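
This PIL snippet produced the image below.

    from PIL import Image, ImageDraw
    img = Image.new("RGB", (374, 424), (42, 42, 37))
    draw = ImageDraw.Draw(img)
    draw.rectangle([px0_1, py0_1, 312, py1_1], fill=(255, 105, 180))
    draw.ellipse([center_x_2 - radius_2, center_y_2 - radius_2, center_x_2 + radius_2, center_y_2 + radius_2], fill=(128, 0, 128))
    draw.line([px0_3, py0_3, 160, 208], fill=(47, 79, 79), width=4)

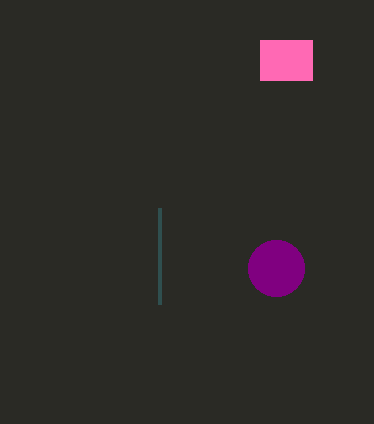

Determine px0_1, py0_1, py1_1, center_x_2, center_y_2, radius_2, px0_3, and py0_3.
px0_1 = 260; py0_1 = 40; py1_1 = 80; center_x_2 = 276; center_y_2 = 268; radius_2 = 28; px0_3 = 160; py0_3 = 304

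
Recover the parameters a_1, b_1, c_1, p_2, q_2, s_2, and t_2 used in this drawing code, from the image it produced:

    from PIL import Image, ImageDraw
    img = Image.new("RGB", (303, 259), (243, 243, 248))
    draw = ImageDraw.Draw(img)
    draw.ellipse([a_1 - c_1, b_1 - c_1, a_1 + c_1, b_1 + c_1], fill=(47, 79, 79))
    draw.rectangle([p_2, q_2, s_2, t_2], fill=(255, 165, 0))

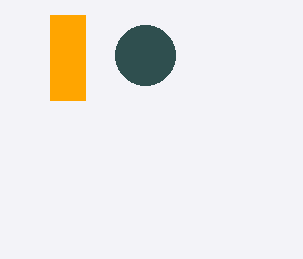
a_1 = 145, b_1 = 55, c_1 = 30, p_2 = 50, q_2 = 15, s_2 = 85, t_2 = 100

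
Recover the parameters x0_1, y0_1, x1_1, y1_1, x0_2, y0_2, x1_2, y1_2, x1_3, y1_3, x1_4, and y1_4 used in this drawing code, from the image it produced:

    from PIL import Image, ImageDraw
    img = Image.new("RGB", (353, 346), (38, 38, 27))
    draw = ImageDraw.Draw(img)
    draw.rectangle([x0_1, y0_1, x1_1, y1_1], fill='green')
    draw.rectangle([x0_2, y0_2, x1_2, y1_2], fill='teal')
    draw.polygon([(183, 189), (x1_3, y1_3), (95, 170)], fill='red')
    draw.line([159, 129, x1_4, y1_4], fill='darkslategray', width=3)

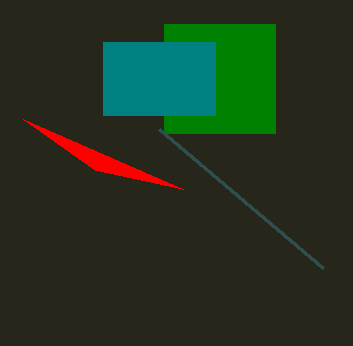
x0_1 = 164
y0_1 = 24
x1_1 = 275
y1_1 = 133
x0_2 = 103
y0_2 = 42
x1_2 = 215
y1_2 = 115
x1_3 = 23
y1_3 = 119
x1_4 = 323
y1_4 = 268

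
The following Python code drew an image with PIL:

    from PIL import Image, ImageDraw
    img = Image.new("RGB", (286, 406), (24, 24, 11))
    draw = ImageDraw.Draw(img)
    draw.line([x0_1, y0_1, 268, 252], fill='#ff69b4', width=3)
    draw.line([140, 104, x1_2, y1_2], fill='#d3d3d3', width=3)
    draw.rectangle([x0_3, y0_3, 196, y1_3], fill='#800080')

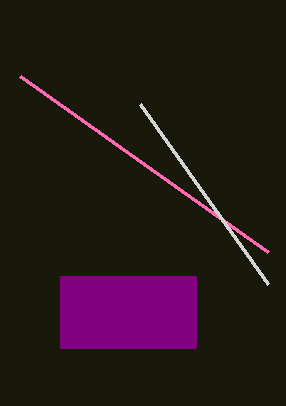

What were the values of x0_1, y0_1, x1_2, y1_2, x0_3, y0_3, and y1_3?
x0_1 = 20; y0_1 = 76; x1_2 = 268; y1_2 = 284; x0_3 = 60; y0_3 = 276; y1_3 = 348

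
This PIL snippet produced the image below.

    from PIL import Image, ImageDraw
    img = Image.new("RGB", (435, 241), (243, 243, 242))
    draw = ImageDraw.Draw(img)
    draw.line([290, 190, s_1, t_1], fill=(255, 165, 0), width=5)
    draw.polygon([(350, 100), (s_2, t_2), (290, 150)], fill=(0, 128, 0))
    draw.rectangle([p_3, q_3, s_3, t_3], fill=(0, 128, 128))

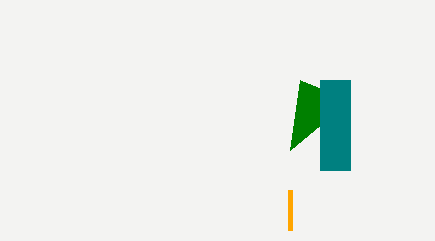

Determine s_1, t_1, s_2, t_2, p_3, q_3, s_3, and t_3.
s_1 = 290; t_1 = 230; s_2 = 300; t_2 = 80; p_3 = 320; q_3 = 80; s_3 = 350; t_3 = 170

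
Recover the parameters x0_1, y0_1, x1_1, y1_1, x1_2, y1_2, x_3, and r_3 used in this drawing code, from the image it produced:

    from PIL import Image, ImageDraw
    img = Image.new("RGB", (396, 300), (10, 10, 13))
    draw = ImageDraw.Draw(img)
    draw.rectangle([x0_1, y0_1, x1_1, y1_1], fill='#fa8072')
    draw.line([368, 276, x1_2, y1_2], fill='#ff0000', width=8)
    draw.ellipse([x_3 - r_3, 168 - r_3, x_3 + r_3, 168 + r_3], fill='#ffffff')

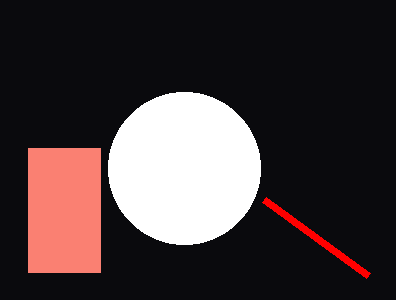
x0_1 = 28; y0_1 = 148; x1_1 = 100; y1_1 = 272; x1_2 = 264; y1_2 = 200; x_3 = 184; r_3 = 76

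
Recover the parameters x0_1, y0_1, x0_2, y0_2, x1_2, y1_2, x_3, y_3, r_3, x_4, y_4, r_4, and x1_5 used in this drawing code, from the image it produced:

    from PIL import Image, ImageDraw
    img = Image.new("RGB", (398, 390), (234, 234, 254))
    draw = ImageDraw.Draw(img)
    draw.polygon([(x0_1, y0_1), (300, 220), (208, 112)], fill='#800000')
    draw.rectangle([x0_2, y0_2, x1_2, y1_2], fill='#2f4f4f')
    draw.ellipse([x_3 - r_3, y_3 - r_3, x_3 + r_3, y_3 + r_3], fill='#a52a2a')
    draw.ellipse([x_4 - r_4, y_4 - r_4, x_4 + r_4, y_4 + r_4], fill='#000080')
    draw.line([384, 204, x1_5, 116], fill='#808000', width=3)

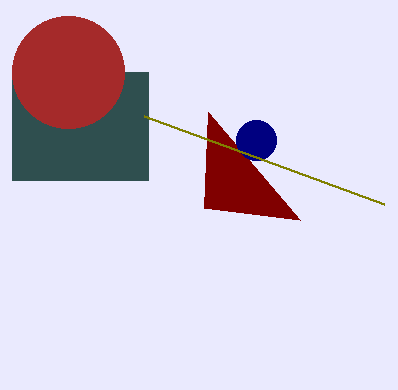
x0_1 = 204
y0_1 = 208
x0_2 = 12
y0_2 = 72
x1_2 = 148
y1_2 = 180
x_3 = 68
y_3 = 72
r_3 = 56
x_4 = 256
y_4 = 140
r_4 = 20
x1_5 = 144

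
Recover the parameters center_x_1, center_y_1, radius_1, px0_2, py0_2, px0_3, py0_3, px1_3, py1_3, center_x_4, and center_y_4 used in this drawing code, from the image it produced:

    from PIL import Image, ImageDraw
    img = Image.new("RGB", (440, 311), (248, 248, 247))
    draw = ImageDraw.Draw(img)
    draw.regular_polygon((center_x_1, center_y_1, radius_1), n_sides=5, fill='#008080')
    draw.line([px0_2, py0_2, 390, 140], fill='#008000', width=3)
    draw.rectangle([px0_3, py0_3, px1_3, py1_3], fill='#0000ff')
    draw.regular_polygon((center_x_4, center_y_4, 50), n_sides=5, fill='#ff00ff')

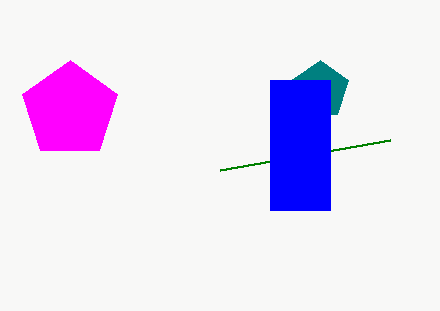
center_x_1 = 320
center_y_1 = 90
radius_1 = 30
px0_2 = 220
py0_2 = 170
px0_3 = 270
py0_3 = 80
px1_3 = 330
py1_3 = 210
center_x_4 = 70
center_y_4 = 110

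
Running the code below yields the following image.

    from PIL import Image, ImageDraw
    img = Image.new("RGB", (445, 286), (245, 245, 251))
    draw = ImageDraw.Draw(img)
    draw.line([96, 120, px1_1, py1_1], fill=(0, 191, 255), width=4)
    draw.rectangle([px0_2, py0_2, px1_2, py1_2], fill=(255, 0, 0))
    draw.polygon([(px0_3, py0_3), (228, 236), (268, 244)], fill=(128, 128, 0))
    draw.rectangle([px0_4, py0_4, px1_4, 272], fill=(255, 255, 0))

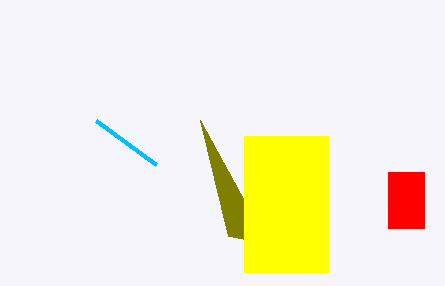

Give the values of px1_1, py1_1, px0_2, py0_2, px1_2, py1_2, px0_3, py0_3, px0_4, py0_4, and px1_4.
px1_1 = 156, py1_1 = 164, px0_2 = 388, py0_2 = 172, px1_2 = 424, py1_2 = 228, px0_3 = 200, py0_3 = 120, px0_4 = 244, py0_4 = 136, px1_4 = 328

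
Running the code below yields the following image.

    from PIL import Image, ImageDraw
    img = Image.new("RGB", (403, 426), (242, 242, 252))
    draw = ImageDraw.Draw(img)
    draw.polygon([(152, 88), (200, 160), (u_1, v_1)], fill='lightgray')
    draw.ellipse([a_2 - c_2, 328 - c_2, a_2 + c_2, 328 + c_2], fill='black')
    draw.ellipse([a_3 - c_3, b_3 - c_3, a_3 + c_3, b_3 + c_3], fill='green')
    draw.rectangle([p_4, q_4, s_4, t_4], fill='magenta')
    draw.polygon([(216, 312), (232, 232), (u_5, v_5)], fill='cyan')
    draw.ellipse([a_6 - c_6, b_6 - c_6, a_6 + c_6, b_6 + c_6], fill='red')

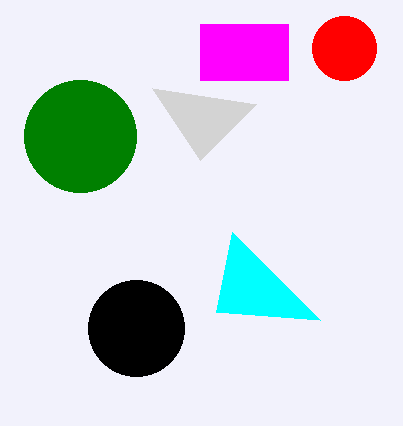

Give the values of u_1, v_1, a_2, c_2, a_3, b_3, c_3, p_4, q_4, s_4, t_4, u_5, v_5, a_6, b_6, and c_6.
u_1 = 256, v_1 = 104, a_2 = 136, c_2 = 48, a_3 = 80, b_3 = 136, c_3 = 56, p_4 = 200, q_4 = 24, s_4 = 288, t_4 = 80, u_5 = 320, v_5 = 320, a_6 = 344, b_6 = 48, c_6 = 32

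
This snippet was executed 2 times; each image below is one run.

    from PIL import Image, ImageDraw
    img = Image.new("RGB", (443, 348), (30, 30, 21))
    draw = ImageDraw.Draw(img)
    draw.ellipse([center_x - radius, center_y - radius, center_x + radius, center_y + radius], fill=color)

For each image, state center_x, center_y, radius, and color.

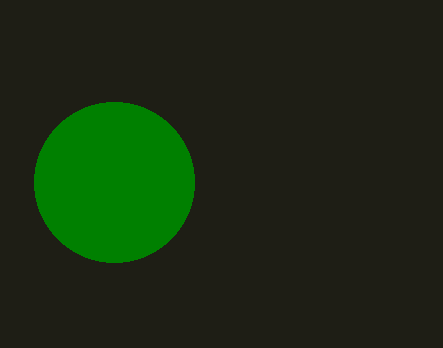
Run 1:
center_x = 114
center_y = 182
radius = 80
color = 'green'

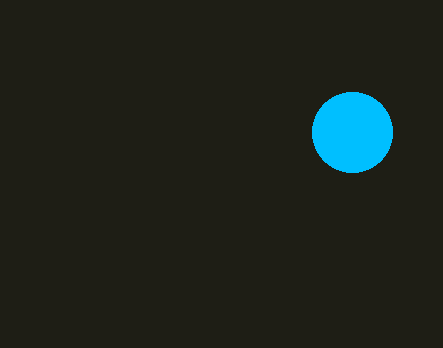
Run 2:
center_x = 352; center_y = 132; radius = 40; color = 'deepskyblue'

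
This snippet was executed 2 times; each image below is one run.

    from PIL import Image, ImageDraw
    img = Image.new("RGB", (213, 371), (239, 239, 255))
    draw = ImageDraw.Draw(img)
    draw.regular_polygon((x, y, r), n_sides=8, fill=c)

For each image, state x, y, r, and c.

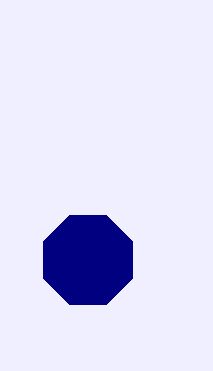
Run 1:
x = 88, y = 260, r = 48, c = 'navy'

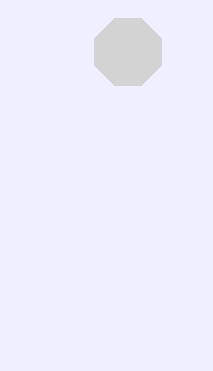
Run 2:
x = 128, y = 52, r = 36, c = 'lightgray'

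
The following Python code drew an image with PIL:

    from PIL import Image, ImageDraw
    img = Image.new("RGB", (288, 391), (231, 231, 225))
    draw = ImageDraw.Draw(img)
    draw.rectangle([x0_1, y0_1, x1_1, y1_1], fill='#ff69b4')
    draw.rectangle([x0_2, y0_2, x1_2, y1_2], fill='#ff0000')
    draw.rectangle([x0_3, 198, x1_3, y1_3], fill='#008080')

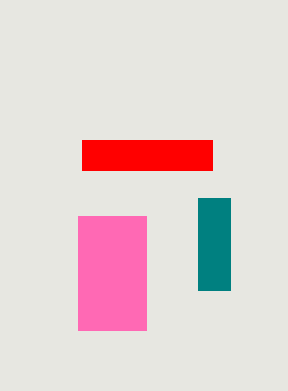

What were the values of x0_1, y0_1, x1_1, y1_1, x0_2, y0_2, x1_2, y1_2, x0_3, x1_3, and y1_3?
x0_1 = 78
y0_1 = 216
x1_1 = 146
y1_1 = 330
x0_2 = 82
y0_2 = 140
x1_2 = 212
y1_2 = 170
x0_3 = 198
x1_3 = 230
y1_3 = 290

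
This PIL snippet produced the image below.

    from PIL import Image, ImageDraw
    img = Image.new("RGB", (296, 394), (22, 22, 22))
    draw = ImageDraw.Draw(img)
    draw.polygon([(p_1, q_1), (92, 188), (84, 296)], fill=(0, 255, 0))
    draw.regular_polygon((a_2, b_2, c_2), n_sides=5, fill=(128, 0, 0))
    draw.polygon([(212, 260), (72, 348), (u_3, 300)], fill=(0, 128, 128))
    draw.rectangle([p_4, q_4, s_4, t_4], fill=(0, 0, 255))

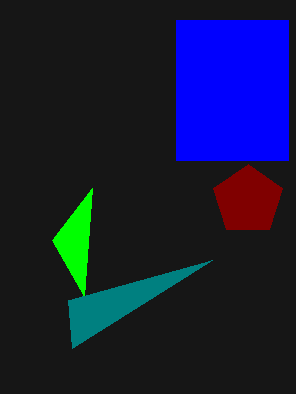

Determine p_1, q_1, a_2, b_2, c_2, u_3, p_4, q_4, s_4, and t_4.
p_1 = 52; q_1 = 240; a_2 = 248; b_2 = 200; c_2 = 36; u_3 = 68; p_4 = 176; q_4 = 20; s_4 = 288; t_4 = 160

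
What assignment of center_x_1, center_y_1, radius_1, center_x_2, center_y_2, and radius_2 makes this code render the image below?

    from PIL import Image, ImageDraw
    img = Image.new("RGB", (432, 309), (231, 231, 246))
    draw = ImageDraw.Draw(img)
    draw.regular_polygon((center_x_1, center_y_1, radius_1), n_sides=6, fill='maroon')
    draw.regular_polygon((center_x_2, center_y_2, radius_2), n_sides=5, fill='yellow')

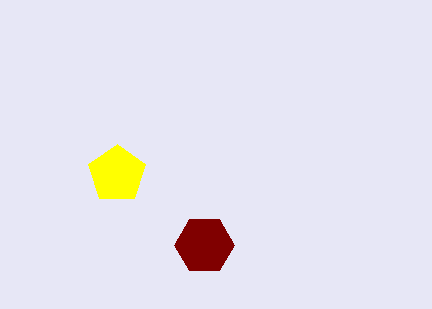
center_x_1 = 204
center_y_1 = 245
radius_1 = 30
center_x_2 = 117
center_y_2 = 174
radius_2 = 30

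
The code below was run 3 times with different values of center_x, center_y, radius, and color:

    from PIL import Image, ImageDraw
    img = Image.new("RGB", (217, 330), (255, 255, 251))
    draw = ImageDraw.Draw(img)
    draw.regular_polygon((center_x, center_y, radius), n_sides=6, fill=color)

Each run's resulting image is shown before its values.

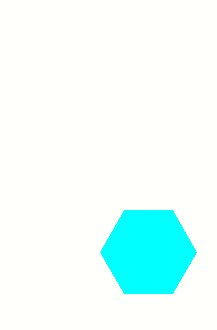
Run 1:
center_x = 148; center_y = 252; radius = 48; color = 'cyan'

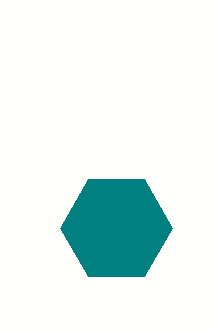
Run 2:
center_x = 116; center_y = 228; radius = 56; color = 'teal'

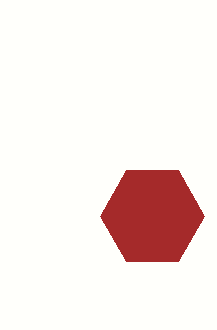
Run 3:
center_x = 152; center_y = 216; radius = 52; color = 'brown'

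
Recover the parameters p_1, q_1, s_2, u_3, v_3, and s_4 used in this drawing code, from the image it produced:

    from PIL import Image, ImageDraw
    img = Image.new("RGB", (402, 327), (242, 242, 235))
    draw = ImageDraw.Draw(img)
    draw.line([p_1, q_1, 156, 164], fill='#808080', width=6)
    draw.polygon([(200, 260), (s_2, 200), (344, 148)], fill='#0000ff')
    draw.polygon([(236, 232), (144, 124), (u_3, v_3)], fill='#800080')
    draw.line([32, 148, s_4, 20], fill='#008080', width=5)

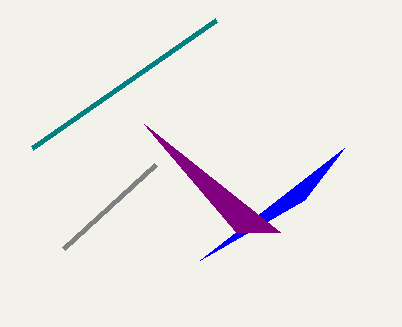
p_1 = 64
q_1 = 248
s_2 = 304
u_3 = 280
v_3 = 232
s_4 = 216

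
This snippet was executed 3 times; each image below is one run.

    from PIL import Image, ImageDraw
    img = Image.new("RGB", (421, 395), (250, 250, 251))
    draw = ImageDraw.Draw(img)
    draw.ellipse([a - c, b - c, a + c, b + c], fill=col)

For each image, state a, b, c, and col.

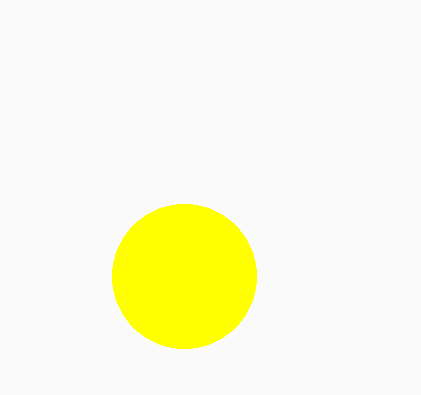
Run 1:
a = 184; b = 276; c = 72; col = 'yellow'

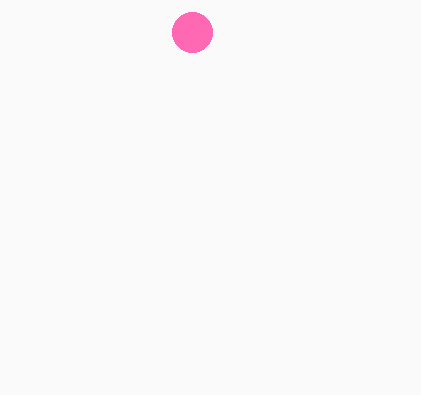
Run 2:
a = 192; b = 32; c = 20; col = 'hotpink'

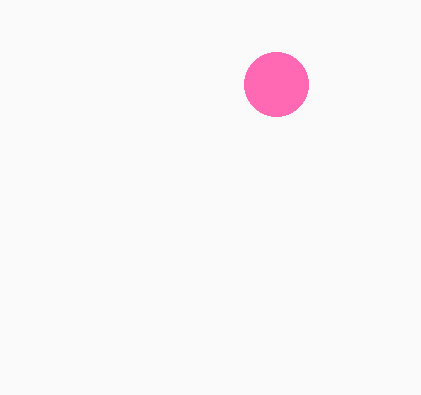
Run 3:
a = 276; b = 84; c = 32; col = 'hotpink'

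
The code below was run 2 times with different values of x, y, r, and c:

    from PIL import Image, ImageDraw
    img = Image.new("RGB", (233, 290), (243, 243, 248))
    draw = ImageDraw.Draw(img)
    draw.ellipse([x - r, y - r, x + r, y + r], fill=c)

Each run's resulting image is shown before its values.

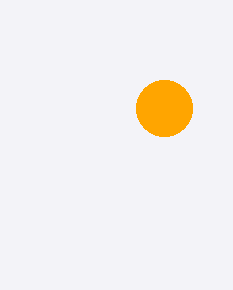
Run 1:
x = 164, y = 108, r = 28, c = 'orange'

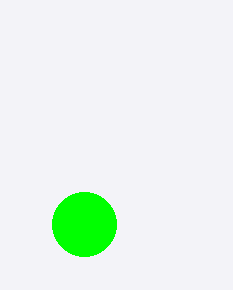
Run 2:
x = 84, y = 224, r = 32, c = 'lime'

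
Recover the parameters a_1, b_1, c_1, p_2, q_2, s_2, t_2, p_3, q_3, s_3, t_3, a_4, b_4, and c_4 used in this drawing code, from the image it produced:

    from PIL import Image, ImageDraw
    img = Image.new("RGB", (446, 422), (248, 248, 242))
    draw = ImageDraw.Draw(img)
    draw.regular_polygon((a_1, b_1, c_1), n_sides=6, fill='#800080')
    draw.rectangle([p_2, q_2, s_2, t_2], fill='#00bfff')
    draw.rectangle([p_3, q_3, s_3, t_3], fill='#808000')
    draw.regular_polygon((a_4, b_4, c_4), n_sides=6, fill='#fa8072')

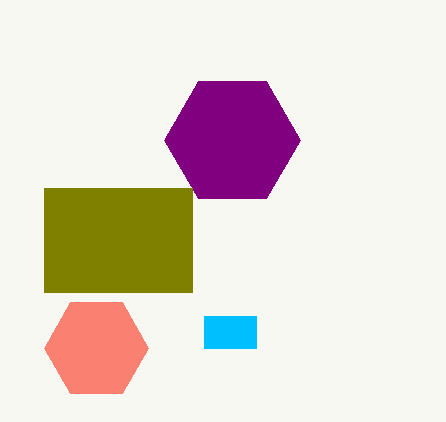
a_1 = 232, b_1 = 140, c_1 = 68, p_2 = 204, q_2 = 316, s_2 = 256, t_2 = 348, p_3 = 44, q_3 = 188, s_3 = 192, t_3 = 292, a_4 = 96, b_4 = 348, c_4 = 52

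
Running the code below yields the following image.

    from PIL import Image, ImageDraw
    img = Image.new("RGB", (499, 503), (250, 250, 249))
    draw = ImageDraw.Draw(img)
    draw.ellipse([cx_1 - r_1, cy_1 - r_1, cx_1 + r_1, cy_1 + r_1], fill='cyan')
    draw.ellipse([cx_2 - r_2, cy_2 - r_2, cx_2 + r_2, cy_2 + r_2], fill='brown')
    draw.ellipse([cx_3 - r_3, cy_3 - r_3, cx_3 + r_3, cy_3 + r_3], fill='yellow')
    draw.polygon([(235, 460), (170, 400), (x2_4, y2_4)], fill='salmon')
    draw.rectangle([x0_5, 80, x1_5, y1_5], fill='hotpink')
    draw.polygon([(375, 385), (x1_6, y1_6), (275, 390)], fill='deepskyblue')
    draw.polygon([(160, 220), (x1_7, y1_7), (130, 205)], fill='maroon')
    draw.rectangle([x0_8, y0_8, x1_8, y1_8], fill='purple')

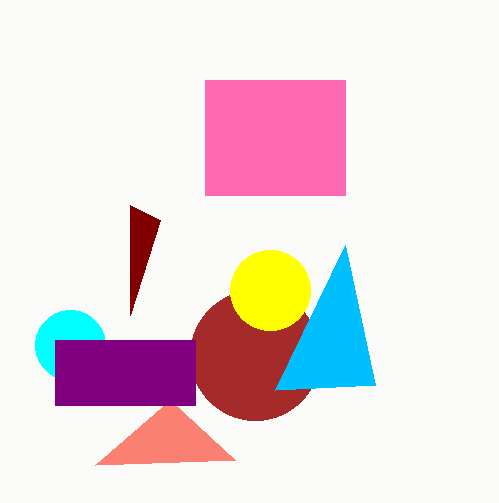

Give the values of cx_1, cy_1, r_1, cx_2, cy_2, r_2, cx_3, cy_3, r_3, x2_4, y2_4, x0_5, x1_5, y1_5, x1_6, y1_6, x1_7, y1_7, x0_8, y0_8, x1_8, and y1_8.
cx_1 = 70
cy_1 = 345
r_1 = 35
cx_2 = 255
cy_2 = 355
r_2 = 65
cx_3 = 270
cy_3 = 290
r_3 = 40
x2_4 = 95
y2_4 = 465
x0_5 = 205
x1_5 = 345
y1_5 = 195
x1_6 = 345
y1_6 = 245
x1_7 = 130
y1_7 = 315
x0_8 = 55
y0_8 = 340
x1_8 = 195
y1_8 = 405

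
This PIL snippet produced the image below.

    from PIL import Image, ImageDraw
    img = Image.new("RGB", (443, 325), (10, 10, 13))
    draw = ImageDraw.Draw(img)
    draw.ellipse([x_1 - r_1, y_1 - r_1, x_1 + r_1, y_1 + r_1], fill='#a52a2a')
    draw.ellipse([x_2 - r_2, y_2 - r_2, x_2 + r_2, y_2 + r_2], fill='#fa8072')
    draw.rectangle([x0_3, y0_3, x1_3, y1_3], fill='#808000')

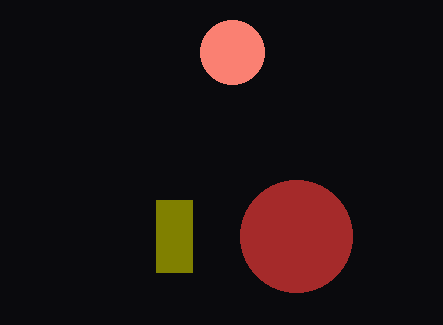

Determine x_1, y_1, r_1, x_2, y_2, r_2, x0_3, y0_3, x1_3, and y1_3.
x_1 = 296; y_1 = 236; r_1 = 56; x_2 = 232; y_2 = 52; r_2 = 32; x0_3 = 156; y0_3 = 200; x1_3 = 192; y1_3 = 272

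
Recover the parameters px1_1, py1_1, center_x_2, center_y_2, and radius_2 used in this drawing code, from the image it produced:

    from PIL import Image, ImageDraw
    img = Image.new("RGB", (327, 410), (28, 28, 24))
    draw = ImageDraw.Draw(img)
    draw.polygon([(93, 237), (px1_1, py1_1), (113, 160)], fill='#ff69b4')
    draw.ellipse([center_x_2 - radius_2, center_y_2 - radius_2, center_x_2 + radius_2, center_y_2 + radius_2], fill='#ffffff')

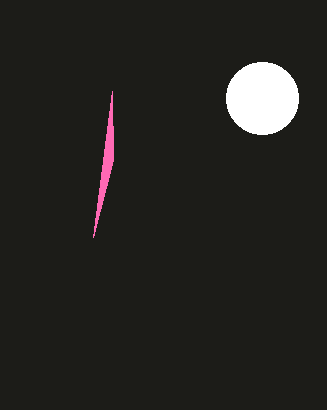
px1_1 = 112, py1_1 = 91, center_x_2 = 262, center_y_2 = 98, radius_2 = 36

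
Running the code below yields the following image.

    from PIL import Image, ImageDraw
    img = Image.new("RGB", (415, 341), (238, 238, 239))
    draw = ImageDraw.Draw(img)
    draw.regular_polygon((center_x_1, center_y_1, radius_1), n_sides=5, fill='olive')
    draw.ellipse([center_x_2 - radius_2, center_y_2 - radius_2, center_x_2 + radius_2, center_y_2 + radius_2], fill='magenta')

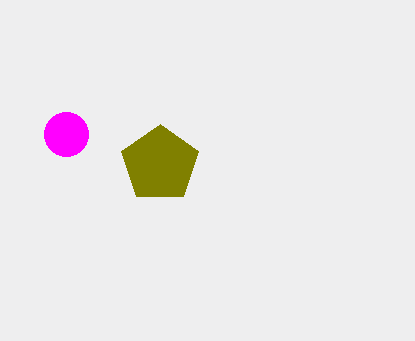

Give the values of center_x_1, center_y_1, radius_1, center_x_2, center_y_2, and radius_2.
center_x_1 = 160; center_y_1 = 164; radius_1 = 40; center_x_2 = 66; center_y_2 = 134; radius_2 = 22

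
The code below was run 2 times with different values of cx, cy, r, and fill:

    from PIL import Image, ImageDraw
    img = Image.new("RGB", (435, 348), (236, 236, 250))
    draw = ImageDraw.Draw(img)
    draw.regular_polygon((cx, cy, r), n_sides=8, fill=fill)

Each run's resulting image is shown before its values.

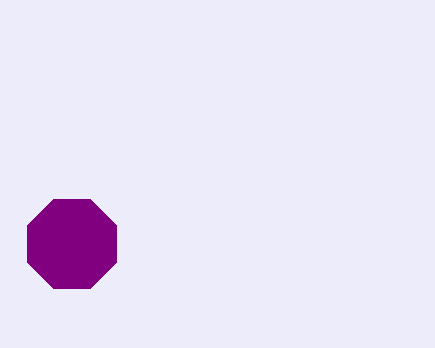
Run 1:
cx = 72
cy = 244
r = 48
fill = 'purple'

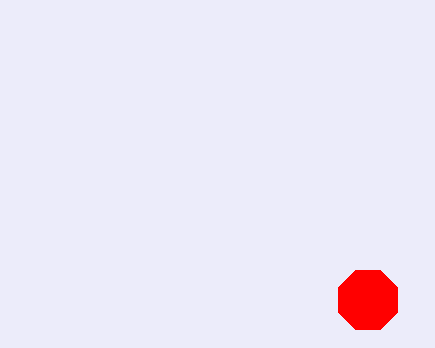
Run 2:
cx = 368; cy = 300; r = 32; fill = 'red'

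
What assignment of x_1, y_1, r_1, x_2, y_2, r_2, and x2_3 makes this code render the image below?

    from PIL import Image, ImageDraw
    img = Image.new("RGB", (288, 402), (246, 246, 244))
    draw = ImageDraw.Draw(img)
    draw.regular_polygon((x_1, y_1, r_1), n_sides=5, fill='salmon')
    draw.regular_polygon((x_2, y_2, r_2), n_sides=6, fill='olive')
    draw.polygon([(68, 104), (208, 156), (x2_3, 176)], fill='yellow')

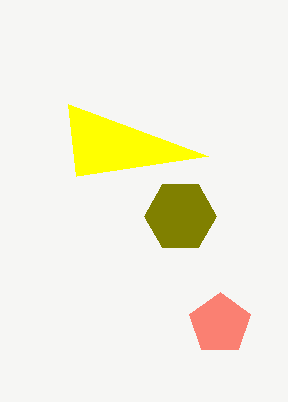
x_1 = 220
y_1 = 324
r_1 = 32
x_2 = 180
y_2 = 216
r_2 = 36
x2_3 = 76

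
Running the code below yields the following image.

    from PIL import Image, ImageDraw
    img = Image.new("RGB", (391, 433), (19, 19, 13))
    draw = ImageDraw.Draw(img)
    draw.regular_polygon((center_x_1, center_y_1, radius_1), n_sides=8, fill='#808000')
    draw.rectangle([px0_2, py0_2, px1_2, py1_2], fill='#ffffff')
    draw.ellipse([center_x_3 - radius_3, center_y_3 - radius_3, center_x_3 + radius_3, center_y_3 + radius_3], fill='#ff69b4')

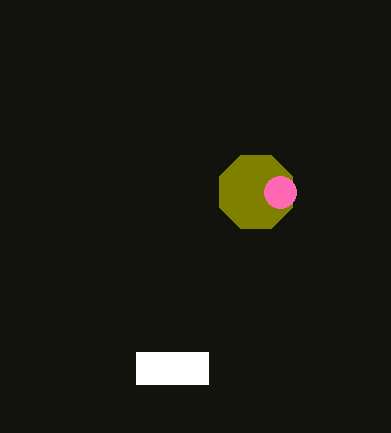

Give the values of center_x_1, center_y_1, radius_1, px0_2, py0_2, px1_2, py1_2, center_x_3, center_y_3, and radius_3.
center_x_1 = 256, center_y_1 = 192, radius_1 = 40, px0_2 = 136, py0_2 = 352, px1_2 = 208, py1_2 = 384, center_x_3 = 280, center_y_3 = 192, radius_3 = 16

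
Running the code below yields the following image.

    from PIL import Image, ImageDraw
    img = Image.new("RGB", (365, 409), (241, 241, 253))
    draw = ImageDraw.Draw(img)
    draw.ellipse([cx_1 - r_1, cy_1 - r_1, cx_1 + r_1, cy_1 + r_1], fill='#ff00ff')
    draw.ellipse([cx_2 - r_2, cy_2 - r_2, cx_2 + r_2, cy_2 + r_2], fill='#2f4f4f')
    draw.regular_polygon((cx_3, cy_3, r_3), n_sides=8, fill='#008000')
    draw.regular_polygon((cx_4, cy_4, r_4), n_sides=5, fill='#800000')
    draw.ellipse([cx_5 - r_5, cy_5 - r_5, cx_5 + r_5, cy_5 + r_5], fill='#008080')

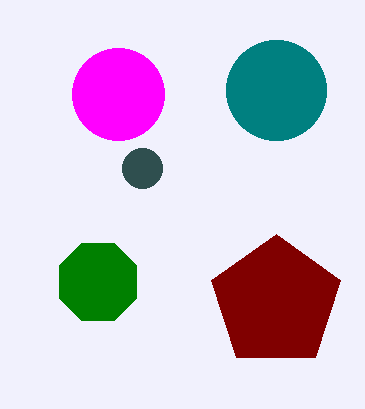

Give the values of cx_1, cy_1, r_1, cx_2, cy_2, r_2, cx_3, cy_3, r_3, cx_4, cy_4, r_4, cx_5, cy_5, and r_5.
cx_1 = 118, cy_1 = 94, r_1 = 46, cx_2 = 142, cy_2 = 168, r_2 = 20, cx_3 = 98, cy_3 = 282, r_3 = 42, cx_4 = 276, cy_4 = 302, r_4 = 68, cx_5 = 276, cy_5 = 90, r_5 = 50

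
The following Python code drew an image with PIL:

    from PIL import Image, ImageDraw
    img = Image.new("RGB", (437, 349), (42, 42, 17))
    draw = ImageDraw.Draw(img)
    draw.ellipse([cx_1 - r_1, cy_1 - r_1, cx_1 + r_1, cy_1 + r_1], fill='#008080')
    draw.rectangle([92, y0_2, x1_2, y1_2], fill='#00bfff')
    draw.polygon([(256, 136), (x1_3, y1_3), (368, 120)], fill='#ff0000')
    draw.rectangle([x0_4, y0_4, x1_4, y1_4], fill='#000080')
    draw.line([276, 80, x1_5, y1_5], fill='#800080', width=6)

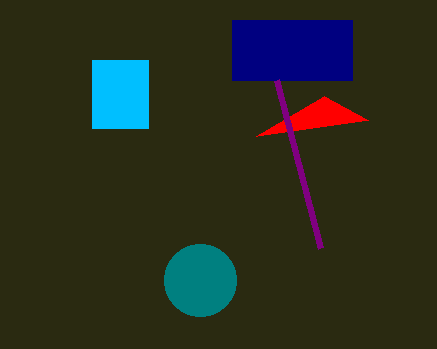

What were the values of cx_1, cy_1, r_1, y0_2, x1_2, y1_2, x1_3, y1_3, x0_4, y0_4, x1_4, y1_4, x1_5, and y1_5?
cx_1 = 200, cy_1 = 280, r_1 = 36, y0_2 = 60, x1_2 = 148, y1_2 = 128, x1_3 = 324, y1_3 = 96, x0_4 = 232, y0_4 = 20, x1_4 = 352, y1_4 = 80, x1_5 = 320, y1_5 = 248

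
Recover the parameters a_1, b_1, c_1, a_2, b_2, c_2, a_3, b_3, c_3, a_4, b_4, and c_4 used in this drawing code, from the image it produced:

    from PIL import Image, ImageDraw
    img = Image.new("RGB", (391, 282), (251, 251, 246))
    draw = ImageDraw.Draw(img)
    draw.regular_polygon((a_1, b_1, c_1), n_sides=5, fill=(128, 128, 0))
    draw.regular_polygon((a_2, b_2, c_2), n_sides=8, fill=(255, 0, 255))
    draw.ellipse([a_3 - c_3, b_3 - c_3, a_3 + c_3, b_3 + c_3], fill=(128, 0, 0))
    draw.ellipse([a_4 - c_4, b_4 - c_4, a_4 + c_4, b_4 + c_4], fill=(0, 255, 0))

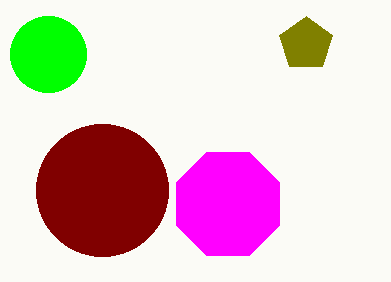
a_1 = 306; b_1 = 44; c_1 = 28; a_2 = 228; b_2 = 204; c_2 = 56; a_3 = 102; b_3 = 190; c_3 = 66; a_4 = 48; b_4 = 54; c_4 = 38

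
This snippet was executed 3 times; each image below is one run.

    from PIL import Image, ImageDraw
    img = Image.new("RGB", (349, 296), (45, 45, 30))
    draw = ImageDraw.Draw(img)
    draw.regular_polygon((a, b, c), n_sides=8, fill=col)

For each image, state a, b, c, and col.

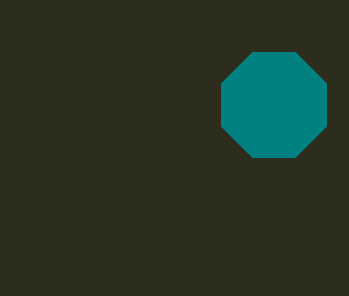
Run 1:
a = 274; b = 105; c = 57; col = 'teal'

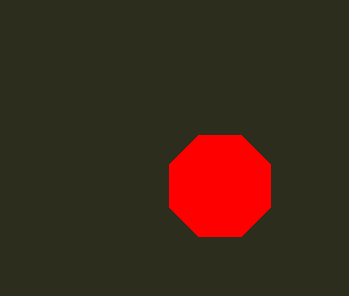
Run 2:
a = 220; b = 186; c = 55; col = 'red'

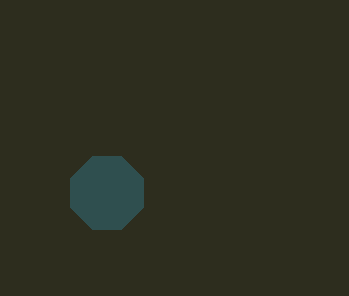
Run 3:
a = 107, b = 193, c = 39, col = 'darkslategray'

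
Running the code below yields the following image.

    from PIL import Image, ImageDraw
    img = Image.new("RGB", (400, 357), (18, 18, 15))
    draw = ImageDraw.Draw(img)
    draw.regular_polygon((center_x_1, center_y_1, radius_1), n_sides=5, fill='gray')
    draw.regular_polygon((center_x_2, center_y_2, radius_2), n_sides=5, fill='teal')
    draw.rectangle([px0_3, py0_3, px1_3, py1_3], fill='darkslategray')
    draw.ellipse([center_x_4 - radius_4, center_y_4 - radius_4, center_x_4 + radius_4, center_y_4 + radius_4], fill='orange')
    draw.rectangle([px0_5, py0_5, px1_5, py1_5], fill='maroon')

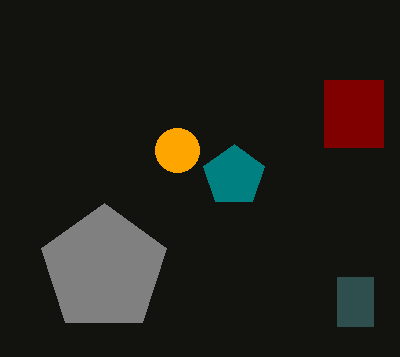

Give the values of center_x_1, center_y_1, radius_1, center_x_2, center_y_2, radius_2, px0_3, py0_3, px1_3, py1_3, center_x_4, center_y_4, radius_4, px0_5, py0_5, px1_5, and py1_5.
center_x_1 = 104, center_y_1 = 269, radius_1 = 66, center_x_2 = 234, center_y_2 = 176, radius_2 = 32, px0_3 = 337, py0_3 = 277, px1_3 = 373, py1_3 = 326, center_x_4 = 177, center_y_4 = 150, radius_4 = 22, px0_5 = 324, py0_5 = 80, px1_5 = 383, py1_5 = 147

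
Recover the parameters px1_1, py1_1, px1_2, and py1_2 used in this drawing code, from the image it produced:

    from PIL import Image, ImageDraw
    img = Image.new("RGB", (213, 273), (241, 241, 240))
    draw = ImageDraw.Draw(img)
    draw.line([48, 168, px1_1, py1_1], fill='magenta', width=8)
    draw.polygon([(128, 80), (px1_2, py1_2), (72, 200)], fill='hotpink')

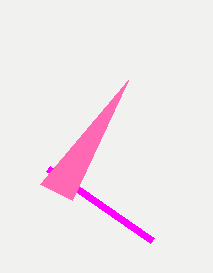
px1_1 = 152
py1_1 = 240
px1_2 = 40
py1_2 = 184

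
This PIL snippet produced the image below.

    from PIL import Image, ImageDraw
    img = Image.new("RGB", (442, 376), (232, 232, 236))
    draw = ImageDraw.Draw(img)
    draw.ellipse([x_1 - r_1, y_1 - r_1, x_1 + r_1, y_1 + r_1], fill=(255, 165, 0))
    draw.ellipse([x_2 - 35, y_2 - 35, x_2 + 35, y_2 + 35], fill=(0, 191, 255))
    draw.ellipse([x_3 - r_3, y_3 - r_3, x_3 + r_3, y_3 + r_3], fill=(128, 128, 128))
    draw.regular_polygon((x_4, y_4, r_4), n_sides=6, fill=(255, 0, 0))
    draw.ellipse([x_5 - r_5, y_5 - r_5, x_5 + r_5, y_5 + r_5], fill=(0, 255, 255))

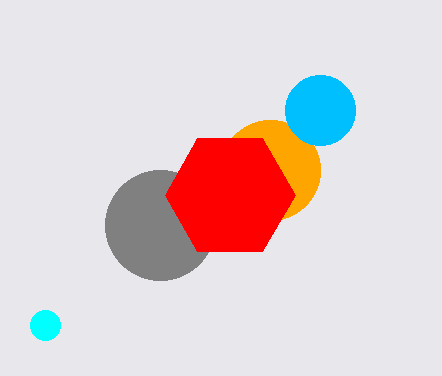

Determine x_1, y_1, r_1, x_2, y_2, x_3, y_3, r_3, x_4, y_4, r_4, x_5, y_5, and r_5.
x_1 = 270, y_1 = 170, r_1 = 50, x_2 = 320, y_2 = 110, x_3 = 160, y_3 = 225, r_3 = 55, x_4 = 230, y_4 = 195, r_4 = 65, x_5 = 45, y_5 = 325, r_5 = 15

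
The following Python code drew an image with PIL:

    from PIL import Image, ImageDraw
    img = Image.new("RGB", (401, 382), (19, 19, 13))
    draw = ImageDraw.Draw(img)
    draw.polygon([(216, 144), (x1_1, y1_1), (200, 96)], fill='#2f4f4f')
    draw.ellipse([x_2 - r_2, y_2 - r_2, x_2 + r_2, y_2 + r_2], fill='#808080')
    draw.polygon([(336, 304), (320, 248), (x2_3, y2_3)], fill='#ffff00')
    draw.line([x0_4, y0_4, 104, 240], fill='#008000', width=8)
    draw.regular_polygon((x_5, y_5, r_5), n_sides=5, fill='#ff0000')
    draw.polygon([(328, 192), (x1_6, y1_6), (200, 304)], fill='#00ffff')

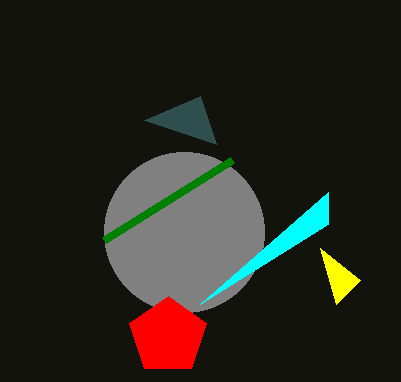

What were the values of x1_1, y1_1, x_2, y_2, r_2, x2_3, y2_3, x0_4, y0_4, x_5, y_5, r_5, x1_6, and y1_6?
x1_1 = 144, y1_1 = 120, x_2 = 184, y_2 = 232, r_2 = 80, x2_3 = 360, y2_3 = 280, x0_4 = 232, y0_4 = 160, x_5 = 168, y_5 = 336, r_5 = 40, x1_6 = 328, y1_6 = 224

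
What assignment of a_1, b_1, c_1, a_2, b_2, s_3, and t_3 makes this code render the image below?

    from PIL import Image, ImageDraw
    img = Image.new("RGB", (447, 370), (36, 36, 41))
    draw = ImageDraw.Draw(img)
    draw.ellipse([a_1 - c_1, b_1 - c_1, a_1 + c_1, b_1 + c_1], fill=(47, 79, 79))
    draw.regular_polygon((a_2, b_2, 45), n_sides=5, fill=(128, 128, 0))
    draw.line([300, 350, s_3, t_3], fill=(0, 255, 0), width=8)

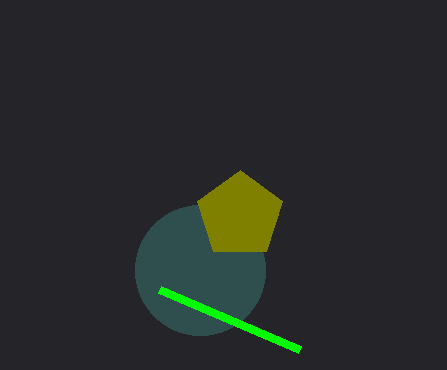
a_1 = 200, b_1 = 270, c_1 = 65, a_2 = 240, b_2 = 215, s_3 = 160, t_3 = 290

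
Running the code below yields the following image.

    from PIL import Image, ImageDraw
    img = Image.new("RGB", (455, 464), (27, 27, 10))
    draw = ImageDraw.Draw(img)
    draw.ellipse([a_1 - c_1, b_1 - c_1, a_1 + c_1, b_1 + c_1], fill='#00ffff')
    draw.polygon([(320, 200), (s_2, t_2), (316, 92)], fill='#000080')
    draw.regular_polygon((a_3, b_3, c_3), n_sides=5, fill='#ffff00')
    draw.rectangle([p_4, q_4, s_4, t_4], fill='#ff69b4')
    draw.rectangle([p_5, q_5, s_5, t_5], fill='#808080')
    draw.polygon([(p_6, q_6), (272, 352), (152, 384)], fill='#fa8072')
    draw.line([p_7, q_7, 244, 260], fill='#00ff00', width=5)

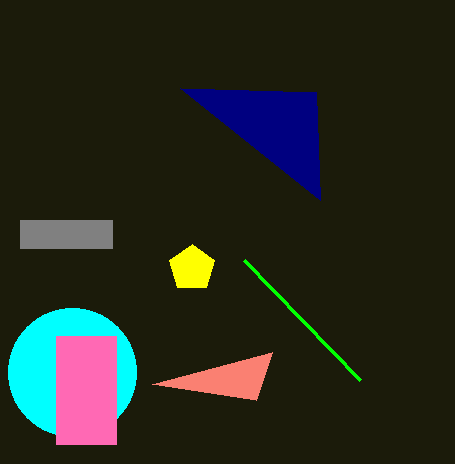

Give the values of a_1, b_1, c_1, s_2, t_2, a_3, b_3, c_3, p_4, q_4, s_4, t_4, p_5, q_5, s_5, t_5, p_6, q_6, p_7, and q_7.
a_1 = 72
b_1 = 372
c_1 = 64
s_2 = 180
t_2 = 88
a_3 = 192
b_3 = 268
c_3 = 24
p_4 = 56
q_4 = 336
s_4 = 116
t_4 = 444
p_5 = 20
q_5 = 220
s_5 = 112
t_5 = 248
p_6 = 256
q_6 = 400
p_7 = 360
q_7 = 380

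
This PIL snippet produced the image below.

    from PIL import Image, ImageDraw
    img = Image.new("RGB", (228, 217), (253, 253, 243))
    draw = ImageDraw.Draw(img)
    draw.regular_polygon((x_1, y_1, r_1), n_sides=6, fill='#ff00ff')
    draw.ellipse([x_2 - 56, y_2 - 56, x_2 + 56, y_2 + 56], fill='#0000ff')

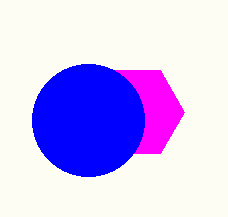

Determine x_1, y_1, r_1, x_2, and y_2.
x_1 = 136; y_1 = 112; r_1 = 48; x_2 = 88; y_2 = 120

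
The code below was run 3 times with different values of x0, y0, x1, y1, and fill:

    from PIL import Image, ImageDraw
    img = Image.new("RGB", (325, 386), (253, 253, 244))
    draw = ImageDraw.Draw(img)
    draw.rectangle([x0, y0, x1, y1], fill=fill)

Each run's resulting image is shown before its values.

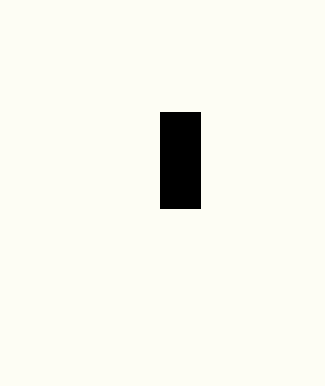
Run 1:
x0 = 160; y0 = 112; x1 = 200; y1 = 208; fill = 'black'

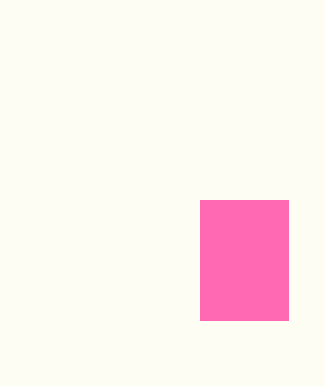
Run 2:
x0 = 200, y0 = 200, x1 = 288, y1 = 320, fill = 'hotpink'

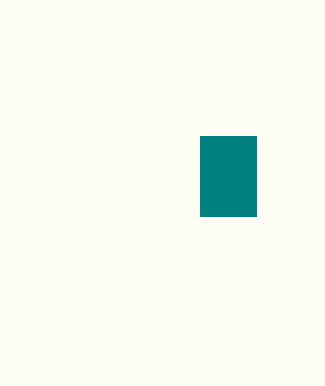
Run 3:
x0 = 200; y0 = 136; x1 = 256; y1 = 216; fill = 'teal'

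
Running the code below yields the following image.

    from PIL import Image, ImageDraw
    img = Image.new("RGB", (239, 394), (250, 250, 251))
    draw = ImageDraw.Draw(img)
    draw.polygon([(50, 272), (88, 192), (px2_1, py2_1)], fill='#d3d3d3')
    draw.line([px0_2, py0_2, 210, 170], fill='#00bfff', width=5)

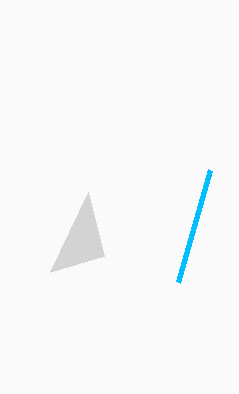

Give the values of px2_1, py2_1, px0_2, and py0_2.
px2_1 = 104, py2_1 = 256, px0_2 = 178, py0_2 = 282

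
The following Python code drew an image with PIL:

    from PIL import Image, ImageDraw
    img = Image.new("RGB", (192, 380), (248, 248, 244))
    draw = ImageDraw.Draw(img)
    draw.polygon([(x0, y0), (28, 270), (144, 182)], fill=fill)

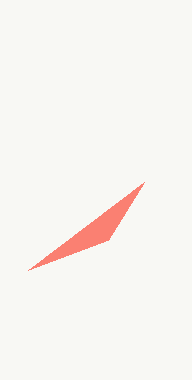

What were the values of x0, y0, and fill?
x0 = 108
y0 = 240
fill = 'salmon'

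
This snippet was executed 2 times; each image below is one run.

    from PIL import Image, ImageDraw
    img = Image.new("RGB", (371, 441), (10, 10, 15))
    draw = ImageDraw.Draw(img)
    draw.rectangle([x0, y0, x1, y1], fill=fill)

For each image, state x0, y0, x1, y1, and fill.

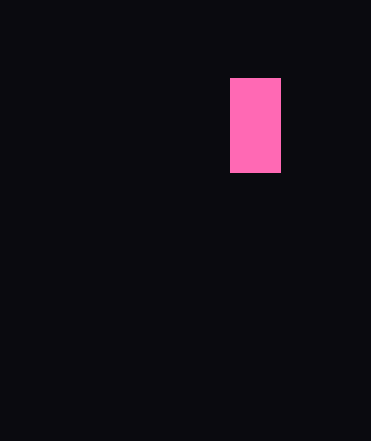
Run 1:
x0 = 230, y0 = 78, x1 = 280, y1 = 172, fill = 'hotpink'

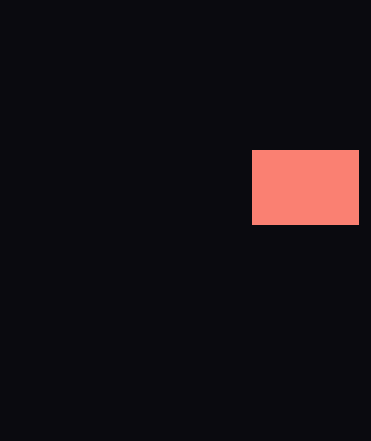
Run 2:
x0 = 252
y0 = 150
x1 = 358
y1 = 224
fill = 'salmon'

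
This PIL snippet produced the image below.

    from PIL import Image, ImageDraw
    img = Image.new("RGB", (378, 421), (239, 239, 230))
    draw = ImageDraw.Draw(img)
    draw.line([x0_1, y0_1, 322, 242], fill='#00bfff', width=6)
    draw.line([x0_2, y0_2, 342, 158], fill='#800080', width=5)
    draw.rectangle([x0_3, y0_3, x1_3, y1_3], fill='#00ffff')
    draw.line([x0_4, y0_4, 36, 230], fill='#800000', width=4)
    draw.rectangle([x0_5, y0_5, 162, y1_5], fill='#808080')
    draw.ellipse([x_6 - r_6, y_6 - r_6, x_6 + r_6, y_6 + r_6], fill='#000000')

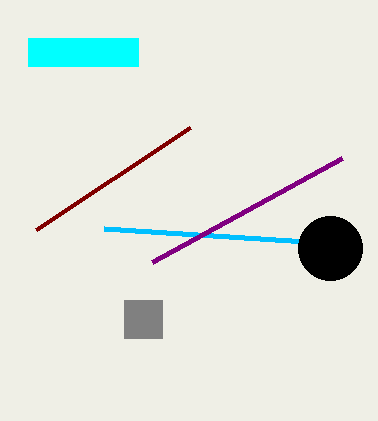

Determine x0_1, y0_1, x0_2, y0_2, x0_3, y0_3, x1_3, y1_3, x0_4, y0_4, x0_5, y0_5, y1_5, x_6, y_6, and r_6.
x0_1 = 104; y0_1 = 228; x0_2 = 152; y0_2 = 262; x0_3 = 28; y0_3 = 38; x1_3 = 138; y1_3 = 66; x0_4 = 190; y0_4 = 128; x0_5 = 124; y0_5 = 300; y1_5 = 338; x_6 = 330; y_6 = 248; r_6 = 32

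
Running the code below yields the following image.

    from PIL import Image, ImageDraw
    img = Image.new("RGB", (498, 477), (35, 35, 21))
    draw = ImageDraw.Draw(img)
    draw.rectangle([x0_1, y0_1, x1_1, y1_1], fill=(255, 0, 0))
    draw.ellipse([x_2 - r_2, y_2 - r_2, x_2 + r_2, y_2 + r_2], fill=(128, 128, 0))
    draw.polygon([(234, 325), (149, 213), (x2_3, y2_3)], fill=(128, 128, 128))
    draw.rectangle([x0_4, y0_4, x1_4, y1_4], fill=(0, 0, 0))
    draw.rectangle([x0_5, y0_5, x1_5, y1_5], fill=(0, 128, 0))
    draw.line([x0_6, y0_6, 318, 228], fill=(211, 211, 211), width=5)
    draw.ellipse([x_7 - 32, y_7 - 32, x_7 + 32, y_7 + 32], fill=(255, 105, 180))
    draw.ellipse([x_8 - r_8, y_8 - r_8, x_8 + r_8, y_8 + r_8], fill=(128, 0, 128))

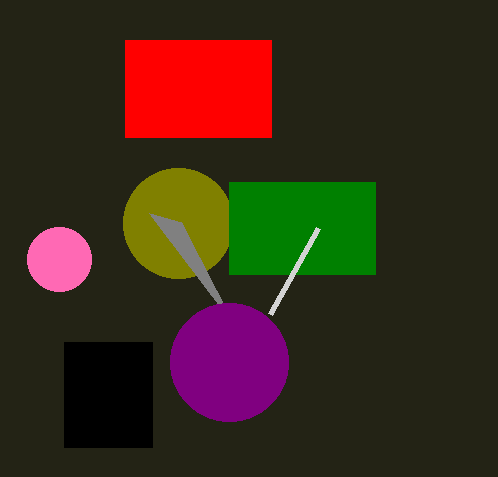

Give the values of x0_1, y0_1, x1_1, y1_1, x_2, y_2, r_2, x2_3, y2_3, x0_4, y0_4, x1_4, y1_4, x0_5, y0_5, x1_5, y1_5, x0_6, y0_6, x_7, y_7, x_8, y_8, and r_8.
x0_1 = 125, y0_1 = 40, x1_1 = 271, y1_1 = 137, x_2 = 178, y_2 = 223, r_2 = 55, x2_3 = 181, y2_3 = 222, x0_4 = 64, y0_4 = 342, x1_4 = 152, y1_4 = 447, x0_5 = 229, y0_5 = 182, x1_5 = 375, y1_5 = 274, x0_6 = 270, y0_6 = 314, x_7 = 59, y_7 = 259, x_8 = 229, y_8 = 362, r_8 = 59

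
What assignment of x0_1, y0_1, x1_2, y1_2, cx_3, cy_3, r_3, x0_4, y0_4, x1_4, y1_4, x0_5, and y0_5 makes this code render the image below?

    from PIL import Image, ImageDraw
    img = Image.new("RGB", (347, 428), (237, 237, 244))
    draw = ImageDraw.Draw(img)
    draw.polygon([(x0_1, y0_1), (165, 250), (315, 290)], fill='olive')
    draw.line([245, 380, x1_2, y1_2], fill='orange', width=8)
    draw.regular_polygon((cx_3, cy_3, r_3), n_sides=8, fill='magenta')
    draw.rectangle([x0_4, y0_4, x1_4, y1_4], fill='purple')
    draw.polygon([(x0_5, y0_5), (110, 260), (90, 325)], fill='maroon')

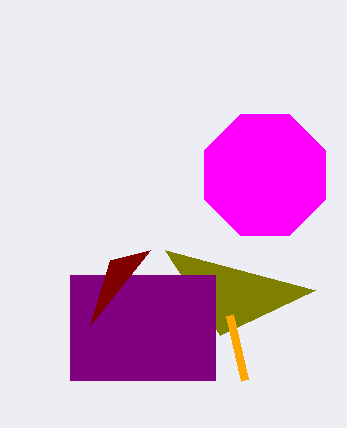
x0_1 = 220
y0_1 = 335
x1_2 = 230
y1_2 = 315
cx_3 = 265
cy_3 = 175
r_3 = 65
x0_4 = 70
y0_4 = 275
x1_4 = 215
y1_4 = 380
x0_5 = 150
y0_5 = 250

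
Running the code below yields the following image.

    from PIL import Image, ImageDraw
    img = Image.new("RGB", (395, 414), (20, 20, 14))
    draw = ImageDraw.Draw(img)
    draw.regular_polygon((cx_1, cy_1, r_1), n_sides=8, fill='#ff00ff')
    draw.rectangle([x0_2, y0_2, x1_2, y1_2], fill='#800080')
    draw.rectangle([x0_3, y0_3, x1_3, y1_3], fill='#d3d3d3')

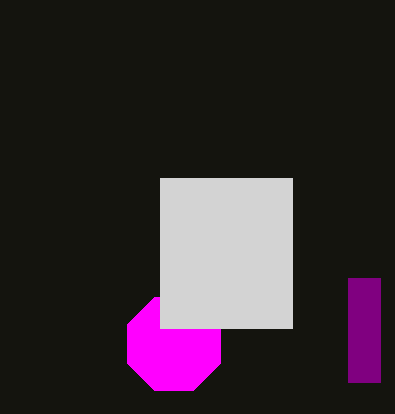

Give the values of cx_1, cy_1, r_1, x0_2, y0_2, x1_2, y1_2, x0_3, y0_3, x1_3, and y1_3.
cx_1 = 174; cy_1 = 344; r_1 = 50; x0_2 = 348; y0_2 = 278; x1_2 = 380; y1_2 = 382; x0_3 = 160; y0_3 = 178; x1_3 = 292; y1_3 = 328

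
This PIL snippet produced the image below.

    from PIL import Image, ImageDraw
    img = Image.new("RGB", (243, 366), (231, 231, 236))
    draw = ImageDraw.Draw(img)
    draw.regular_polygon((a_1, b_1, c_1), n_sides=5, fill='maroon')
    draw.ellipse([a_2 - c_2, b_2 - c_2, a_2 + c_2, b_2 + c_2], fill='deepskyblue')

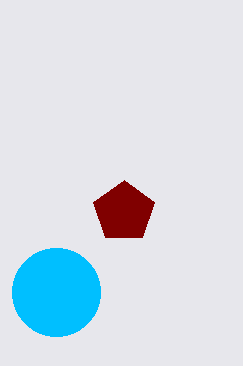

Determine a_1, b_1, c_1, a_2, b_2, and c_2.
a_1 = 124
b_1 = 212
c_1 = 32
a_2 = 56
b_2 = 292
c_2 = 44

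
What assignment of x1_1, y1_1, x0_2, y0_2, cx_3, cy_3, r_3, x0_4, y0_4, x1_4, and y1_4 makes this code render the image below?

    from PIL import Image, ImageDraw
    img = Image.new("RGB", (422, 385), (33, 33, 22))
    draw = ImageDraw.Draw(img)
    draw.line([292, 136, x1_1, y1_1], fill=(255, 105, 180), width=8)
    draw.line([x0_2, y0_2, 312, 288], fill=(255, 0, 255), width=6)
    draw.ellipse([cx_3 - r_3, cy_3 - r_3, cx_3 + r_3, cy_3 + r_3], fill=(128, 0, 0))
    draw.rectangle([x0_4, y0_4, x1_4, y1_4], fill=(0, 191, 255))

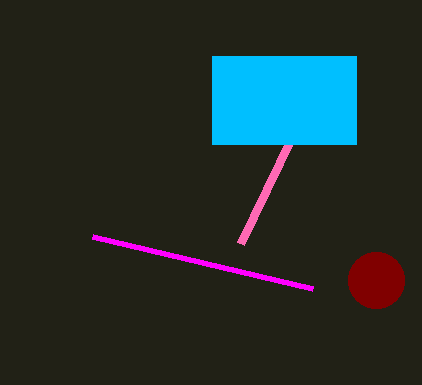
x1_1 = 240, y1_1 = 244, x0_2 = 92, y0_2 = 236, cx_3 = 376, cy_3 = 280, r_3 = 28, x0_4 = 212, y0_4 = 56, x1_4 = 356, y1_4 = 144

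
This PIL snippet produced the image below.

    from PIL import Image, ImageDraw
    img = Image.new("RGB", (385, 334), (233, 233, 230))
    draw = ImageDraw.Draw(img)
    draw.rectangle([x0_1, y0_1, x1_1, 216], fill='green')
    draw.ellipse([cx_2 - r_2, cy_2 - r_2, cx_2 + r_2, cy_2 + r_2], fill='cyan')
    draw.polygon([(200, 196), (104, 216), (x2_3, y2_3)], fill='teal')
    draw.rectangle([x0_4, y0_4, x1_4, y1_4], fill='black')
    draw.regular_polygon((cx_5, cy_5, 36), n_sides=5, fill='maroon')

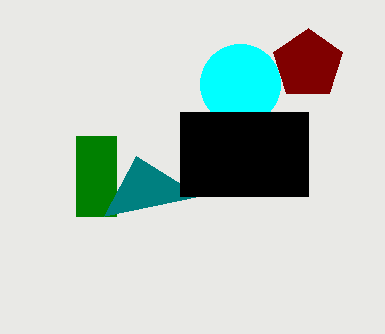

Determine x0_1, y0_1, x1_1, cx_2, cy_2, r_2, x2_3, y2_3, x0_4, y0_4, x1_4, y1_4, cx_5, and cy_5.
x0_1 = 76; y0_1 = 136; x1_1 = 116; cx_2 = 240; cy_2 = 84; r_2 = 40; x2_3 = 136; y2_3 = 156; x0_4 = 180; y0_4 = 112; x1_4 = 308; y1_4 = 196; cx_5 = 308; cy_5 = 64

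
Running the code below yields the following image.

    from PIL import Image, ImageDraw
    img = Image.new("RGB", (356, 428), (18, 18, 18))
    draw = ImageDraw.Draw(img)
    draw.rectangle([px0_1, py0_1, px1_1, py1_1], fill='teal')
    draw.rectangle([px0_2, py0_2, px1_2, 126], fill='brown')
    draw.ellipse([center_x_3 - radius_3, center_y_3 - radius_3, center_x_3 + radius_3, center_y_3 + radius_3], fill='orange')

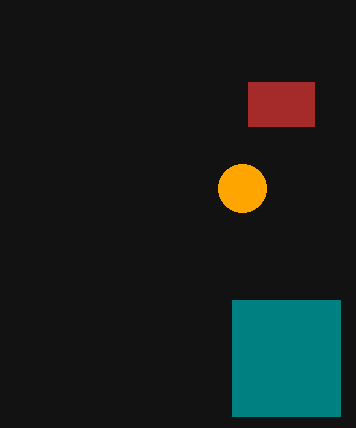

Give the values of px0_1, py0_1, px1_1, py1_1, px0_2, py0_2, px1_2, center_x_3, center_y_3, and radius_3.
px0_1 = 232; py0_1 = 300; px1_1 = 340; py1_1 = 416; px0_2 = 248; py0_2 = 82; px1_2 = 314; center_x_3 = 242; center_y_3 = 188; radius_3 = 24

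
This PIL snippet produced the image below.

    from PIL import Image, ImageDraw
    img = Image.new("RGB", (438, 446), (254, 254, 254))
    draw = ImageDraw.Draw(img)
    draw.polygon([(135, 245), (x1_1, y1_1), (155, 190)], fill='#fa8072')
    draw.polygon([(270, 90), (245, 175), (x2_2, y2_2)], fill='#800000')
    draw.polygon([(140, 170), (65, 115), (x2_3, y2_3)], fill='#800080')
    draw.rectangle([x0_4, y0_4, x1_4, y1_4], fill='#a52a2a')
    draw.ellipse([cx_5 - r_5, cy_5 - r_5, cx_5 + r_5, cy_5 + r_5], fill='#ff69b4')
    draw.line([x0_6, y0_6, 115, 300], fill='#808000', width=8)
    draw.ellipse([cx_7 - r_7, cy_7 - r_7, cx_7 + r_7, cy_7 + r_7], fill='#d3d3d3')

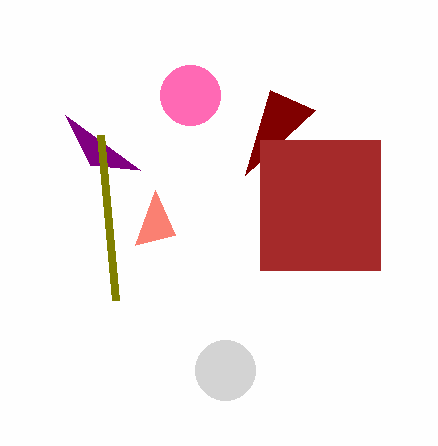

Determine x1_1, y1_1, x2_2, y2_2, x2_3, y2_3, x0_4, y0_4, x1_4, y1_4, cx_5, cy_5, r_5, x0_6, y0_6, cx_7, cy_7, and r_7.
x1_1 = 175; y1_1 = 235; x2_2 = 315; y2_2 = 110; x2_3 = 90; y2_3 = 165; x0_4 = 260; y0_4 = 140; x1_4 = 380; y1_4 = 270; cx_5 = 190; cy_5 = 95; r_5 = 30; x0_6 = 100; y0_6 = 135; cx_7 = 225; cy_7 = 370; r_7 = 30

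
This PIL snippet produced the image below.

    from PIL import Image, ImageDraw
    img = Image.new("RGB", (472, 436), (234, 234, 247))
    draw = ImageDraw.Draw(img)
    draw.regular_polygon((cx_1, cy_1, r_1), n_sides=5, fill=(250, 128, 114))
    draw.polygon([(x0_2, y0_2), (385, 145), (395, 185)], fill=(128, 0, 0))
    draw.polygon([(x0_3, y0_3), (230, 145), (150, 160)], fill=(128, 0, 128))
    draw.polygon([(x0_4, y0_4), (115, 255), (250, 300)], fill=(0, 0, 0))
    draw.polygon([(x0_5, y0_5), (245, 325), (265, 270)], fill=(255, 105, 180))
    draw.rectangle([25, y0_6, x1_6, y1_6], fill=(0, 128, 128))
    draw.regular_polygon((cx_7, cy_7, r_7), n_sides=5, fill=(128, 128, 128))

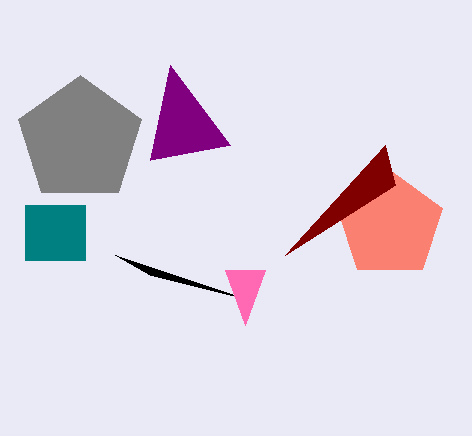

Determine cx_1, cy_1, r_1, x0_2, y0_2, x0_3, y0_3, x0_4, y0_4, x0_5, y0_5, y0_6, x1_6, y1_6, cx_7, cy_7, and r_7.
cx_1 = 390, cy_1 = 225, r_1 = 55, x0_2 = 285, y0_2 = 255, x0_3 = 170, y0_3 = 65, x0_4 = 150, y0_4 = 275, x0_5 = 225, y0_5 = 270, y0_6 = 205, x1_6 = 85, y1_6 = 260, cx_7 = 80, cy_7 = 140, r_7 = 65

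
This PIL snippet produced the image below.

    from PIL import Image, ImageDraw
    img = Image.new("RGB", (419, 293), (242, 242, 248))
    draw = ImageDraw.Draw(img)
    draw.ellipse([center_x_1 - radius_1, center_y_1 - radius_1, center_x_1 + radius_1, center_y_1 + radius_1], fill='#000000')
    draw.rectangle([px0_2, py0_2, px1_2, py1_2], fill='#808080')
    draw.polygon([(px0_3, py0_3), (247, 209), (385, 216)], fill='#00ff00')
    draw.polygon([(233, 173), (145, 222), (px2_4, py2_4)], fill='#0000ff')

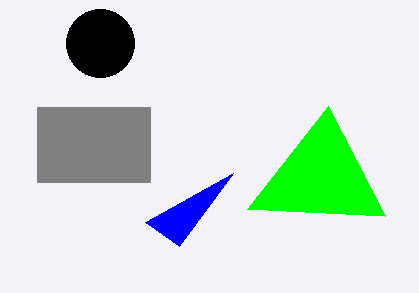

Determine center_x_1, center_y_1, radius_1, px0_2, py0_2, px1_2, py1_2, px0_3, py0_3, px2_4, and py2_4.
center_x_1 = 100
center_y_1 = 43
radius_1 = 34
px0_2 = 37
py0_2 = 107
px1_2 = 150
py1_2 = 182
px0_3 = 328
py0_3 = 106
px2_4 = 179
py2_4 = 246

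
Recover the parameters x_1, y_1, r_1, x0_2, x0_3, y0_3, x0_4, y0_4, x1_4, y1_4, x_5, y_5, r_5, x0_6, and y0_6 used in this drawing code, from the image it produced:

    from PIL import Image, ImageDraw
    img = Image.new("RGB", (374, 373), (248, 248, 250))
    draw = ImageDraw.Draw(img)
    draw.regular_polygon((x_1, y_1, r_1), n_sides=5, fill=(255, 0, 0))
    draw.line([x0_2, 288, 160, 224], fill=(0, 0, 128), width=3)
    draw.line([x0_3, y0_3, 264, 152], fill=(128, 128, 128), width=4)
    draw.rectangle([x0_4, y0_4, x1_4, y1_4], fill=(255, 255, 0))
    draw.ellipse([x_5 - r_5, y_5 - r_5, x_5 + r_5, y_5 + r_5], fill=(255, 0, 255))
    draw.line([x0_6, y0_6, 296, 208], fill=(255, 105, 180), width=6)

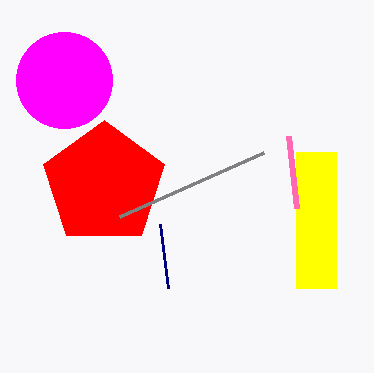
x_1 = 104
y_1 = 184
r_1 = 64
x0_2 = 168
x0_3 = 120
y0_3 = 216
x0_4 = 296
y0_4 = 152
x1_4 = 336
y1_4 = 288
x_5 = 64
y_5 = 80
r_5 = 48
x0_6 = 288
y0_6 = 136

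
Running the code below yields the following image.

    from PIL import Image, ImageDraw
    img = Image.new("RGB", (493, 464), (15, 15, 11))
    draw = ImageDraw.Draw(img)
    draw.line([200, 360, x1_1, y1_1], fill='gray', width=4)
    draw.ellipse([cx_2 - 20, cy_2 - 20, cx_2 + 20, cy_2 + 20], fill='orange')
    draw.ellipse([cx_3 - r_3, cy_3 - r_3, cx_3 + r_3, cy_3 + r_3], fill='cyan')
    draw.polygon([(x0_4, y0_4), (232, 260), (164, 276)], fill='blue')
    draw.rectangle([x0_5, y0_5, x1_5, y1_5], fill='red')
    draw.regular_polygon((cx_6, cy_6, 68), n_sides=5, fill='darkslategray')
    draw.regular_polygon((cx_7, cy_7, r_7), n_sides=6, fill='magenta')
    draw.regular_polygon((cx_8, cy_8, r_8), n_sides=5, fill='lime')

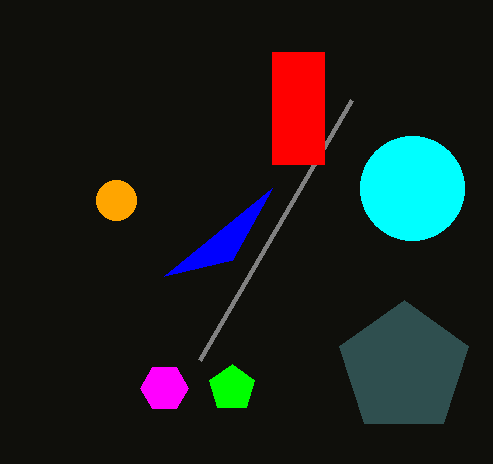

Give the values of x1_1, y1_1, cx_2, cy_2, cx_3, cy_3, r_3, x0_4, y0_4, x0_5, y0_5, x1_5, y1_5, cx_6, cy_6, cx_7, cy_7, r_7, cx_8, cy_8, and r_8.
x1_1 = 352
y1_1 = 100
cx_2 = 116
cy_2 = 200
cx_3 = 412
cy_3 = 188
r_3 = 52
x0_4 = 272
y0_4 = 188
x0_5 = 272
y0_5 = 52
x1_5 = 324
y1_5 = 164
cx_6 = 404
cy_6 = 368
cx_7 = 164
cy_7 = 388
r_7 = 24
cx_8 = 232
cy_8 = 388
r_8 = 24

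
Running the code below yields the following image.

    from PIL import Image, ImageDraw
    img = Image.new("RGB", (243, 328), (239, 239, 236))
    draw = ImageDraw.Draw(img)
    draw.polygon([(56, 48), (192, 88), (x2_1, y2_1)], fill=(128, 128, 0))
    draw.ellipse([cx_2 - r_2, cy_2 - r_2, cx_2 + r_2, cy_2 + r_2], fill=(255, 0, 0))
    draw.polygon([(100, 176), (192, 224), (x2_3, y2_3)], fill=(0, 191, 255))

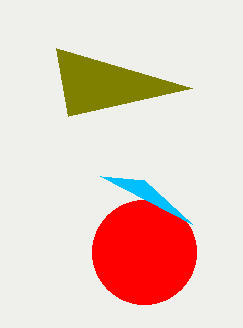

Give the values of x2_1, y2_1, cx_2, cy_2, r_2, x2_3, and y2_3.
x2_1 = 68, y2_1 = 116, cx_2 = 144, cy_2 = 252, r_2 = 52, x2_3 = 144, y2_3 = 180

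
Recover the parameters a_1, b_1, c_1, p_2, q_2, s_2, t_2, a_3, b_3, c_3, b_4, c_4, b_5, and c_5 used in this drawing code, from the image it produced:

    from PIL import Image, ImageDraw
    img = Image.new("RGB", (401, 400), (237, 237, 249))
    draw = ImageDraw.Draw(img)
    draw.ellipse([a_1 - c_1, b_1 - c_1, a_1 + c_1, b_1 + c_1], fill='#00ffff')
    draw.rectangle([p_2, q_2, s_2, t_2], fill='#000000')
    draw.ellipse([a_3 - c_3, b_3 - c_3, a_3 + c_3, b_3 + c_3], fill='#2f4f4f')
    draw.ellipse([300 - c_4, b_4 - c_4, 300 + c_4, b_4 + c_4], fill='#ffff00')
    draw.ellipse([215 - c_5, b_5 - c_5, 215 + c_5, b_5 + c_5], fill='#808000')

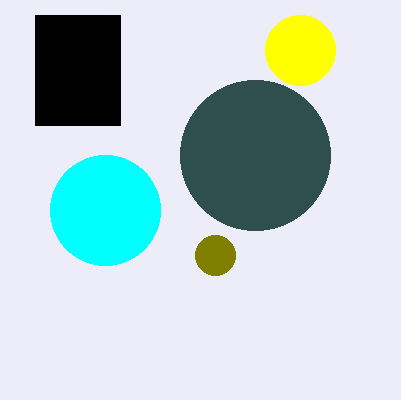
a_1 = 105
b_1 = 210
c_1 = 55
p_2 = 35
q_2 = 15
s_2 = 120
t_2 = 125
a_3 = 255
b_3 = 155
c_3 = 75
b_4 = 50
c_4 = 35
b_5 = 255
c_5 = 20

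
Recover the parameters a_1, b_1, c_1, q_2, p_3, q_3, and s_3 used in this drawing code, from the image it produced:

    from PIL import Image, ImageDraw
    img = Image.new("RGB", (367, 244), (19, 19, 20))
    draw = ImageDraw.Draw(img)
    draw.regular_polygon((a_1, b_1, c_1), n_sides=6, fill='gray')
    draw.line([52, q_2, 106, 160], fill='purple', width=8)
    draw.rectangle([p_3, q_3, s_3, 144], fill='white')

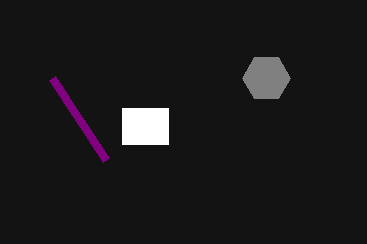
a_1 = 266, b_1 = 78, c_1 = 24, q_2 = 78, p_3 = 122, q_3 = 108, s_3 = 168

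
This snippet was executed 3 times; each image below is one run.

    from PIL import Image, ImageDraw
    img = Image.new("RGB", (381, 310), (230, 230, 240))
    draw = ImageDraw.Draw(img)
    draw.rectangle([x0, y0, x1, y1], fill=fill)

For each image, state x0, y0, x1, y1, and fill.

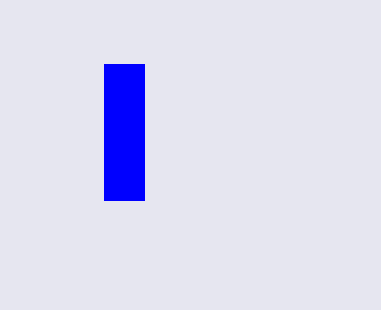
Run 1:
x0 = 104
y0 = 64
x1 = 144
y1 = 200
fill = 'blue'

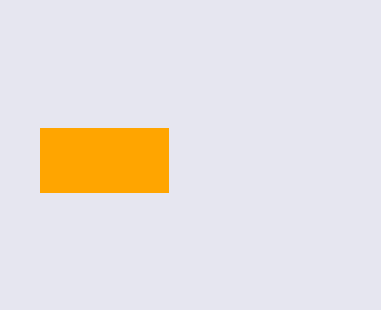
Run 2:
x0 = 40
y0 = 128
x1 = 168
y1 = 192
fill = 'orange'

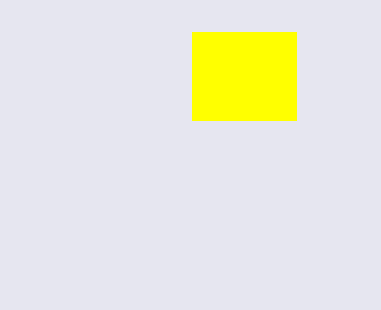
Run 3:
x0 = 192
y0 = 32
x1 = 296
y1 = 120
fill = 'yellow'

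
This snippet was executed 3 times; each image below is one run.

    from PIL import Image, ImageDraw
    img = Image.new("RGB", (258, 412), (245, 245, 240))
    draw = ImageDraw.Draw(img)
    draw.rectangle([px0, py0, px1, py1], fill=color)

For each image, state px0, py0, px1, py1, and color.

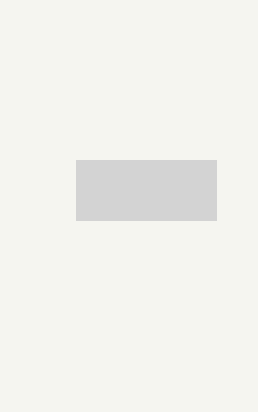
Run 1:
px0 = 76; py0 = 160; px1 = 216; py1 = 220; color = 'lightgray'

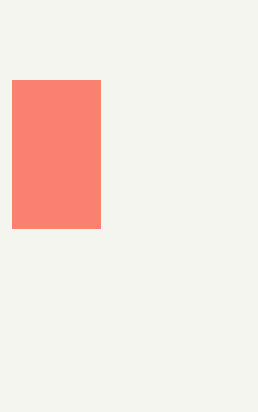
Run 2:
px0 = 12; py0 = 80; px1 = 100; py1 = 228; color = 'salmon'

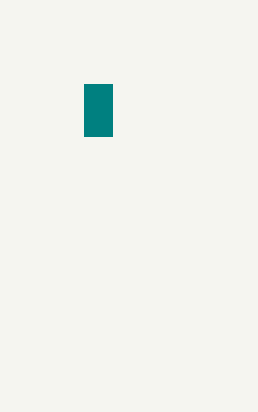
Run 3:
px0 = 84
py0 = 84
px1 = 112
py1 = 136
color = 'teal'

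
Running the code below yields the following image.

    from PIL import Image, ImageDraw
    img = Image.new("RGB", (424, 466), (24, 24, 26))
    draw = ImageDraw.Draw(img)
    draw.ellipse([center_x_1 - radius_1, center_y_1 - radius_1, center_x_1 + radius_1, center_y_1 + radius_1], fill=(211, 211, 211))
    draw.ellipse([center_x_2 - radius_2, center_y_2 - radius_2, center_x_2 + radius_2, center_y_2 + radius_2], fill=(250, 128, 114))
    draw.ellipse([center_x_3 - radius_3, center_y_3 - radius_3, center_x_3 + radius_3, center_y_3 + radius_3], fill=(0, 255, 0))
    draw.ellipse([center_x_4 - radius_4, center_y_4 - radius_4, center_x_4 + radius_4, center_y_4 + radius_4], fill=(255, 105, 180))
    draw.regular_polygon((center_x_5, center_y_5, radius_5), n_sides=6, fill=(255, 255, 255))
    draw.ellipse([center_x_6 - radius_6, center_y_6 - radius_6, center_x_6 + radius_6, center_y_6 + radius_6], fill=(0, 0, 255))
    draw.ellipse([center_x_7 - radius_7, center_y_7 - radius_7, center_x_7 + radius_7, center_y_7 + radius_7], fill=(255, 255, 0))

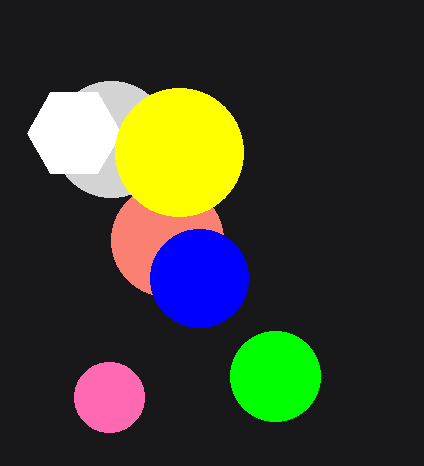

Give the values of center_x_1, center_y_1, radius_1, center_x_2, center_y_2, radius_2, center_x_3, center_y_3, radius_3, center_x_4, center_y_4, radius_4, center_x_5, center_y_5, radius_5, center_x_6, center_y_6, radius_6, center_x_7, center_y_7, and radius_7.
center_x_1 = 111; center_y_1 = 139; radius_1 = 58; center_x_2 = 167; center_y_2 = 240; radius_2 = 56; center_x_3 = 275; center_y_3 = 376; radius_3 = 45; center_x_4 = 109; center_y_4 = 397; radius_4 = 35; center_x_5 = 74; center_y_5 = 133; radius_5 = 47; center_x_6 = 199; center_y_6 = 278; radius_6 = 49; center_x_7 = 179; center_y_7 = 152; radius_7 = 64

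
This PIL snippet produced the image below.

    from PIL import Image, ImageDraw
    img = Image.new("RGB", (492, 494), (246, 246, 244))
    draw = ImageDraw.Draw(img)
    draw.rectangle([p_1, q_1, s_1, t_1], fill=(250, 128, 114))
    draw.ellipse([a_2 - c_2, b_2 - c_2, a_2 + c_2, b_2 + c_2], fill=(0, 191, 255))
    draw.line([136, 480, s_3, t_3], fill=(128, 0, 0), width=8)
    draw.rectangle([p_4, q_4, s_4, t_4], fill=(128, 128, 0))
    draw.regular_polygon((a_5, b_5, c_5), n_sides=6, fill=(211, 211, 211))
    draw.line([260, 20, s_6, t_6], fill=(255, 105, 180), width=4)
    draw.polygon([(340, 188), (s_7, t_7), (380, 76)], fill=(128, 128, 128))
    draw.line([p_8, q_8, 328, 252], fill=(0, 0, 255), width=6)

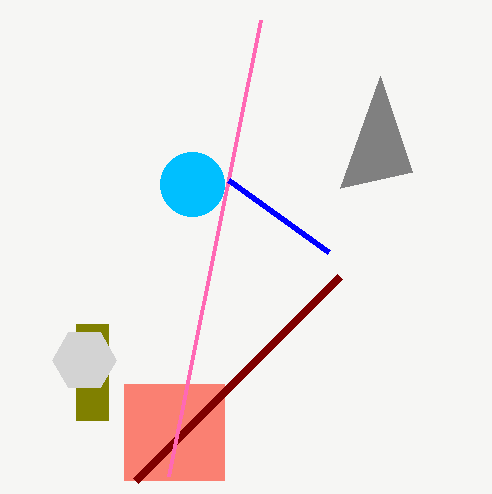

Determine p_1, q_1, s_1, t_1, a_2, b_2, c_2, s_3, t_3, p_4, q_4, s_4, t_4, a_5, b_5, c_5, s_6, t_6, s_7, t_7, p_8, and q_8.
p_1 = 124, q_1 = 384, s_1 = 224, t_1 = 480, a_2 = 192, b_2 = 184, c_2 = 32, s_3 = 340, t_3 = 276, p_4 = 76, q_4 = 324, s_4 = 108, t_4 = 420, a_5 = 84, b_5 = 360, c_5 = 32, s_6 = 168, t_6 = 476, s_7 = 412, t_7 = 172, p_8 = 228, q_8 = 180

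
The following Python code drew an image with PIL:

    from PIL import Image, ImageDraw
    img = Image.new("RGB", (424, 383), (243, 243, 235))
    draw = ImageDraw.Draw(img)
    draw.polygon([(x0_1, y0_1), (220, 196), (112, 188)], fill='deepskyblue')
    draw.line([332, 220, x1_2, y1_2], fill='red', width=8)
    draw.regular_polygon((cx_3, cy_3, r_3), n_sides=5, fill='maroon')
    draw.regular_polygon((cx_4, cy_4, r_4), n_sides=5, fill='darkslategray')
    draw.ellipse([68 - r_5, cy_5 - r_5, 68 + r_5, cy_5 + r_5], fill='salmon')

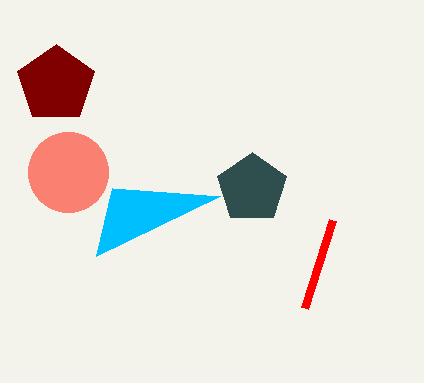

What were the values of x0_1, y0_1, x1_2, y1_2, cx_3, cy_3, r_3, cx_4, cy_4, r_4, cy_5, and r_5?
x0_1 = 96
y0_1 = 256
x1_2 = 304
y1_2 = 308
cx_3 = 56
cy_3 = 84
r_3 = 40
cx_4 = 252
cy_4 = 188
r_4 = 36
cy_5 = 172
r_5 = 40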